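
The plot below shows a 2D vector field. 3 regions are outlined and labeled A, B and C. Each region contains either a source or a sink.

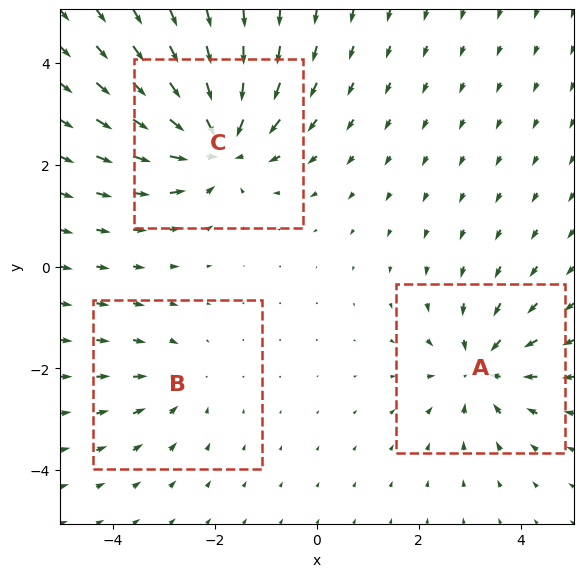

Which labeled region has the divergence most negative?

Divergence at each region's feature centre — A: about -4, B: about -2, C: about -5. Region C is most negative.

C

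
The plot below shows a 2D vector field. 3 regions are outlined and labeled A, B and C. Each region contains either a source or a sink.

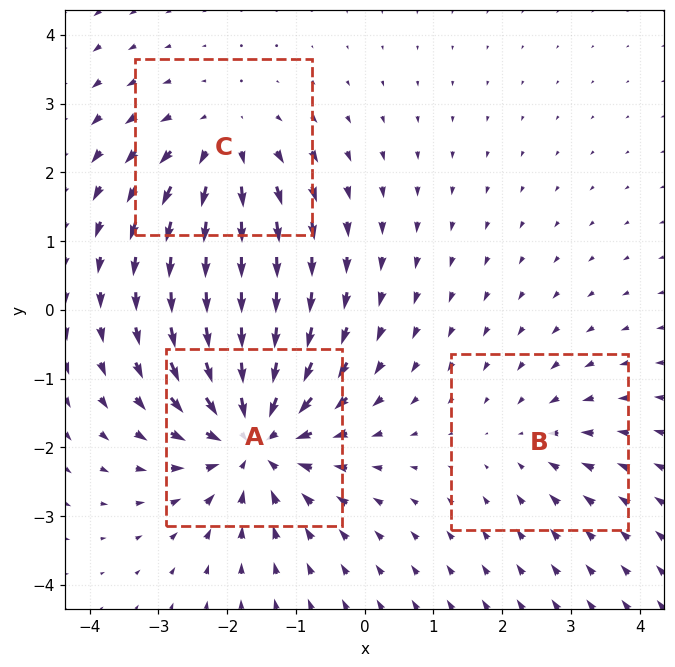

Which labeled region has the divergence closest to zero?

B

Divergence at each region's feature centre — A: about -5, B: about -2, C: about +3. Region B is closest to zero.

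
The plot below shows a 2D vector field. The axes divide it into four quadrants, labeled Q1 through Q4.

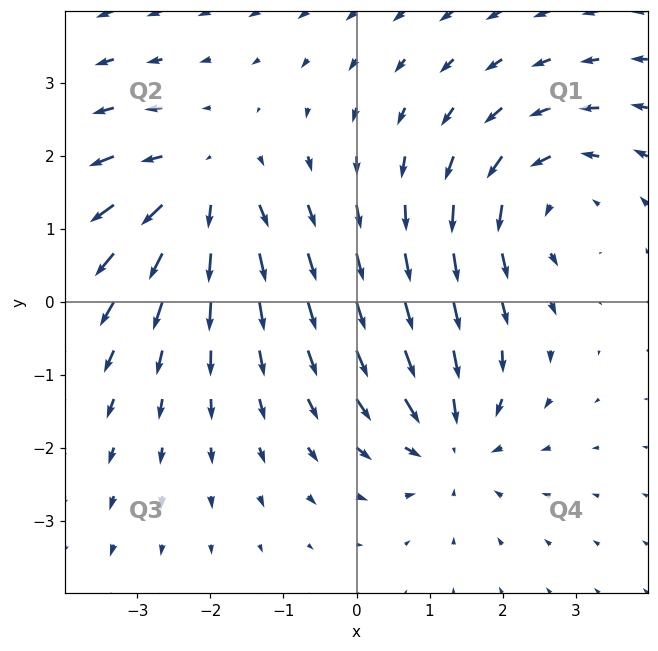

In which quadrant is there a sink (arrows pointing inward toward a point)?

Q4

The sink sits at approximately (1.3, -1.9), which lies in quadrant Q4. The divergence there is about -4, negative as expected for a sink.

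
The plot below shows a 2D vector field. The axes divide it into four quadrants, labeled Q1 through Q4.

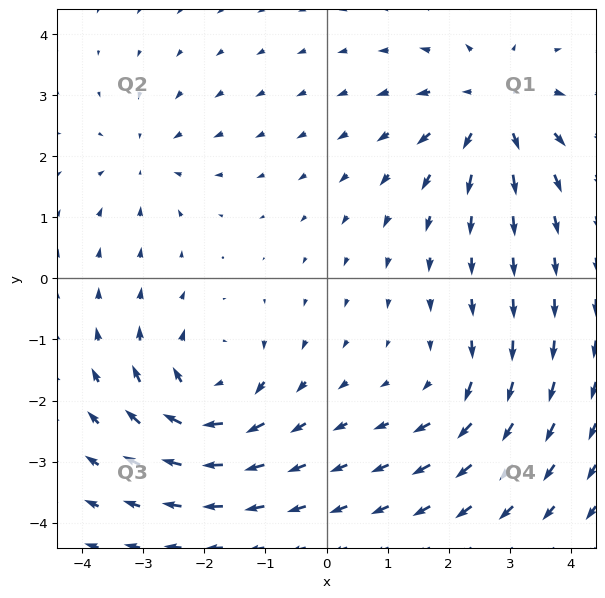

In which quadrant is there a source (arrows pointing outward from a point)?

The source sits at approximately (2.7, 2.8), which lies in quadrant Q1. The divergence there is about +5, positive as expected for a source.

Q1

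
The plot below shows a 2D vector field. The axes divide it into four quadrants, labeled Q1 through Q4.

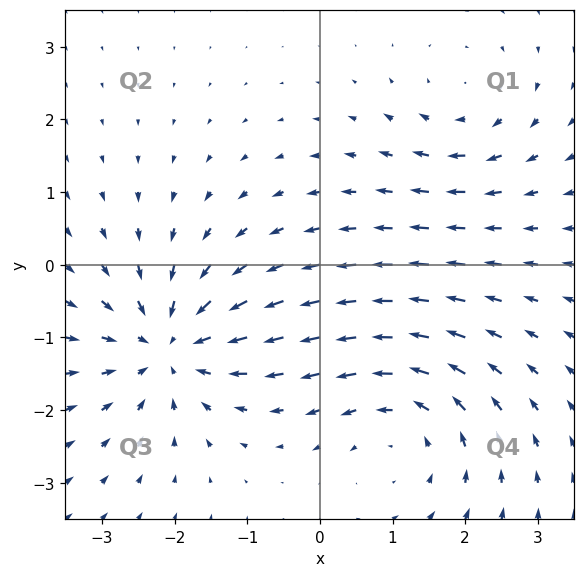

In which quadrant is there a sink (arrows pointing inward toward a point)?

Q3

The sink sits at approximately (-2.1, -1.1), which lies in quadrant Q3. The divergence there is about -5, negative as expected for a sink.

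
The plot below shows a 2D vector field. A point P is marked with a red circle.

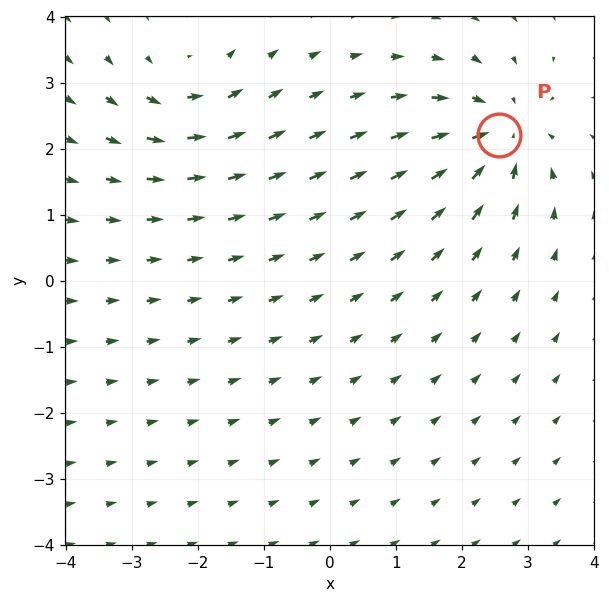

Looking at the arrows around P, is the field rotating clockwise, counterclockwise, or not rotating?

not rotating

Near P at (2.6, 2.2) the arrows show no circulation. The curl there is ≈0.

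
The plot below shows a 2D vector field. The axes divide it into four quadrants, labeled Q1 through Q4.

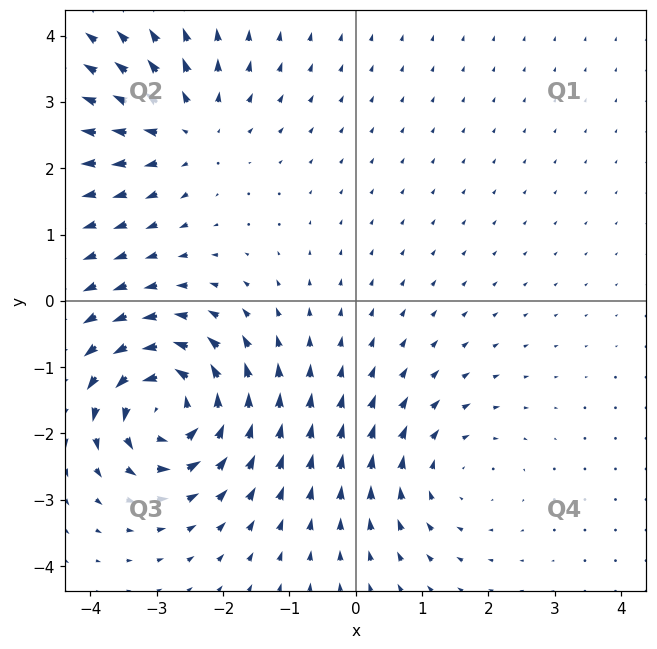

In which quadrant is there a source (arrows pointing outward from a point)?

The source sits at approximately (-2.5, 2.6), which lies in quadrant Q2. The divergence there is about +3, positive as expected for a source.

Q2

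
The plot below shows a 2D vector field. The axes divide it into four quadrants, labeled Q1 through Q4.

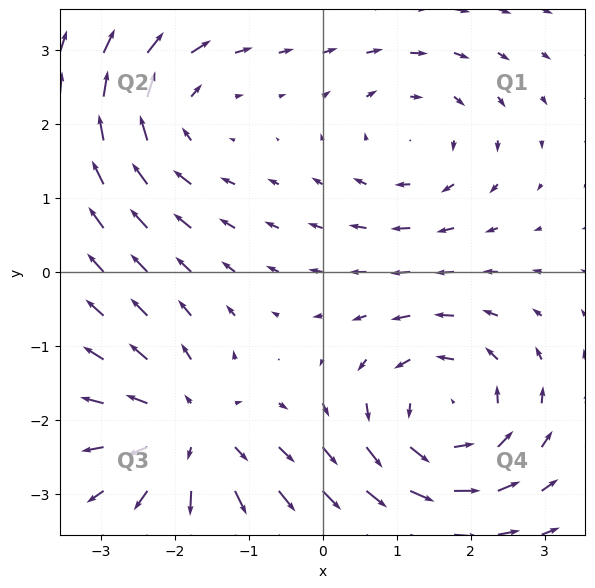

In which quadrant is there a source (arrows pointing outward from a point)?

The source sits at approximately (-1.8, -2.2), which lies in quadrant Q3. The divergence there is about +4, positive as expected for a source.

Q3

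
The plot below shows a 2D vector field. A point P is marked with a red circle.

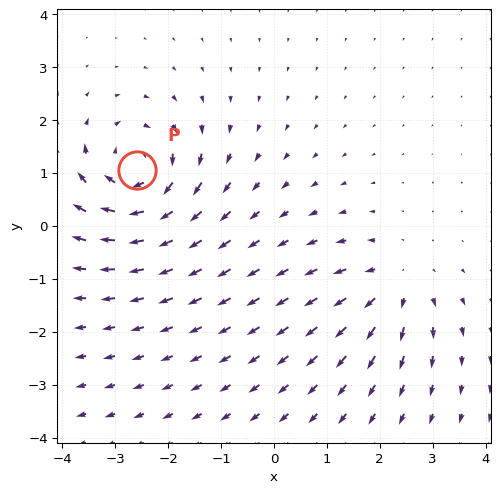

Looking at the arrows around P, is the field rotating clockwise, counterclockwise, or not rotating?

Near P at (-2.6, 1.0) the arrows circulate clockwise. The curl (z-component) there is about -6; negative curl means clockwise rotation.

clockwise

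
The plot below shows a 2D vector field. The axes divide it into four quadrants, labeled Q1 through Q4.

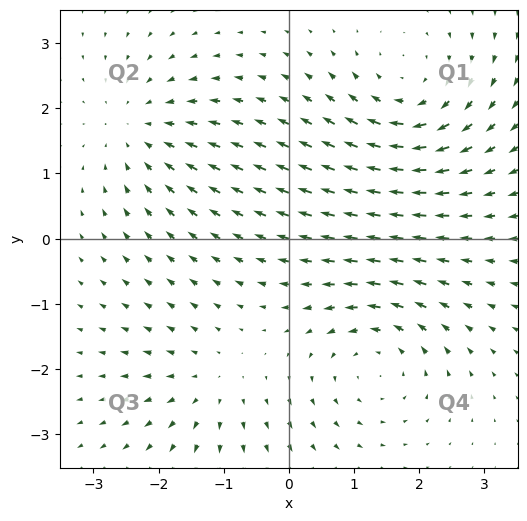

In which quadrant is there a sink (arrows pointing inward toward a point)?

Q2

The sink sits at approximately (-2.3, 1.7), which lies in quadrant Q2. The divergence there is about -4, negative as expected for a sink.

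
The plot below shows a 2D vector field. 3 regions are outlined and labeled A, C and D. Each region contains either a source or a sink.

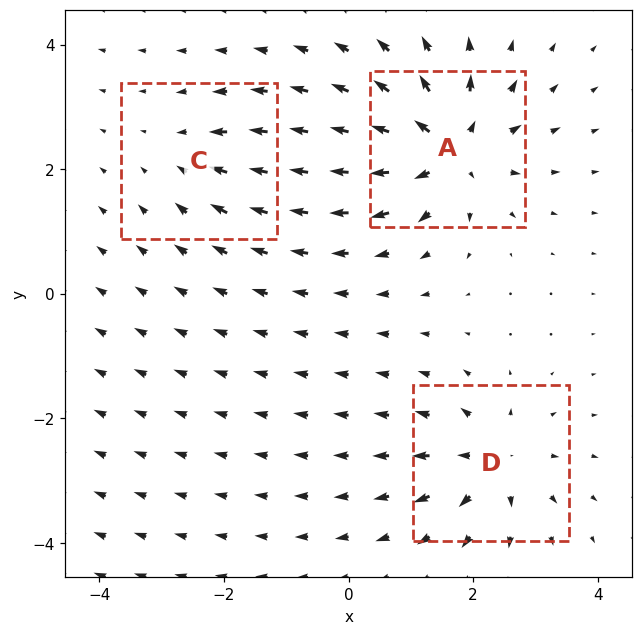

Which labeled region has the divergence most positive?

Divergence at each region's feature centre — A: about +6, C: about -3, D: about +4. Region A is most positive.

A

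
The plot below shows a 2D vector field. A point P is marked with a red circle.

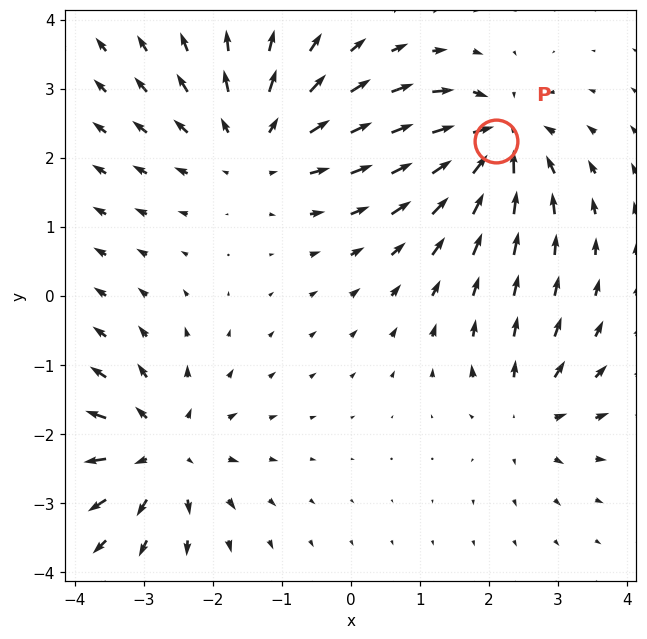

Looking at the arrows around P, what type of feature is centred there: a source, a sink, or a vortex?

sink

At P (2.1, 2.2) the arrows converge inward. Divergence about -6, curl ≈0 — negative divergence with near-zero curl is a sink.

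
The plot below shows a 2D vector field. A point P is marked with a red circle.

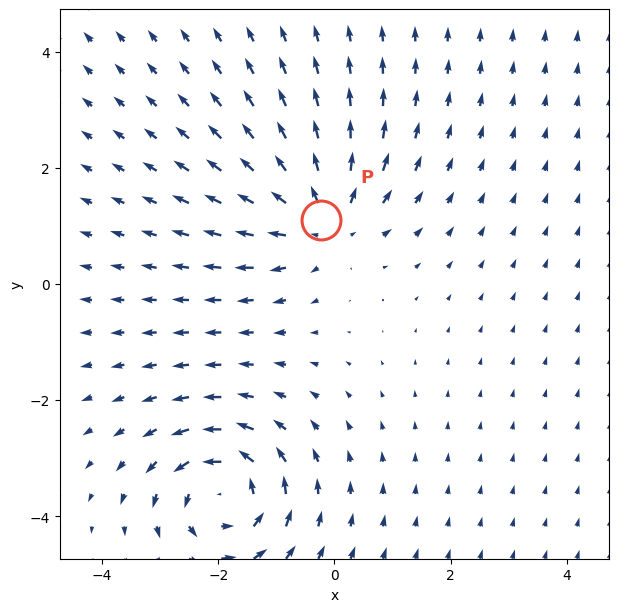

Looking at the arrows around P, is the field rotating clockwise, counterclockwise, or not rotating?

not rotating

Near P at (-0.2, 1.1) the arrows show no circulation. The curl there is ≈0.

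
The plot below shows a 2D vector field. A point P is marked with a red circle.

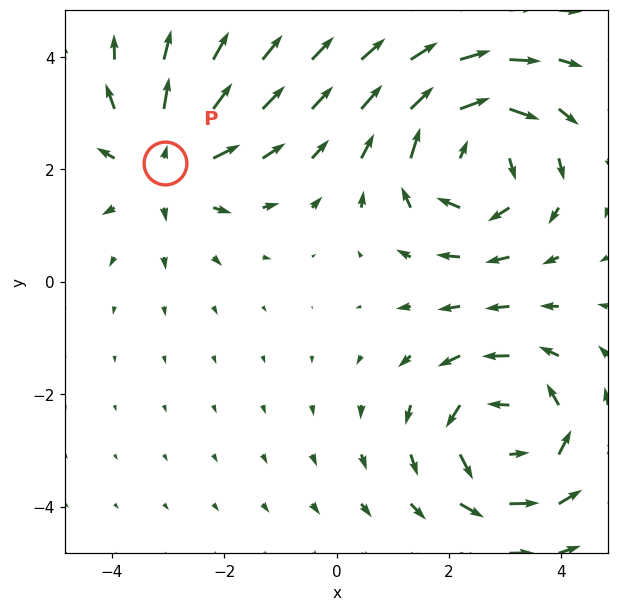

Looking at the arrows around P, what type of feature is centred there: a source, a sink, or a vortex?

At P (-3.1, 2.1) the arrows spread outward. Divergence about +3, curl ≈0 — positive divergence with near-zero curl is a source.

source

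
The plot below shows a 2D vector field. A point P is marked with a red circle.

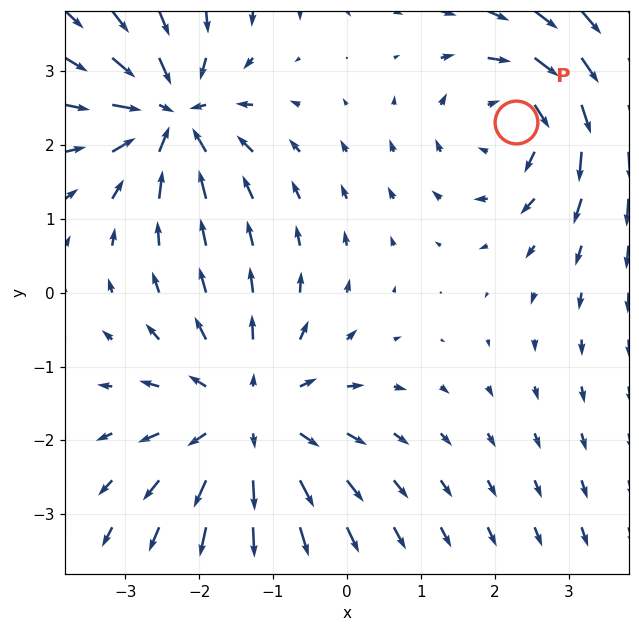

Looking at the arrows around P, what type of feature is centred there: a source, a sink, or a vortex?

At P (2.3, 2.3) the arrows circulate clockwise. Divergence ≈0, curl about -3 — near-zero divergence with nonzero curl is a vortex.

vortex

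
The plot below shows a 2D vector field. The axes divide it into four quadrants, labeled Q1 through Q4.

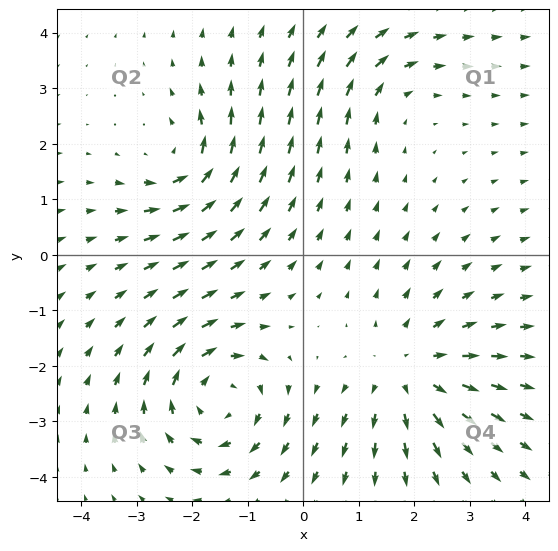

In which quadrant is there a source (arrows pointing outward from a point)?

Q4

The source sits at approximately (1.9, -2.1), which lies in quadrant Q4. The divergence there is about +4, positive as expected for a source.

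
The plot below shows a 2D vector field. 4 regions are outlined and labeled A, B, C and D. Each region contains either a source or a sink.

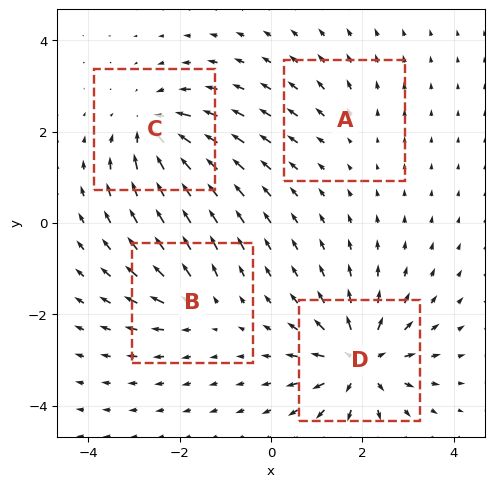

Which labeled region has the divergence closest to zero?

A

Divergence at each region's feature centre — A: about +2, B: about +4, C: about -6, D: about +8. Region A is closest to zero.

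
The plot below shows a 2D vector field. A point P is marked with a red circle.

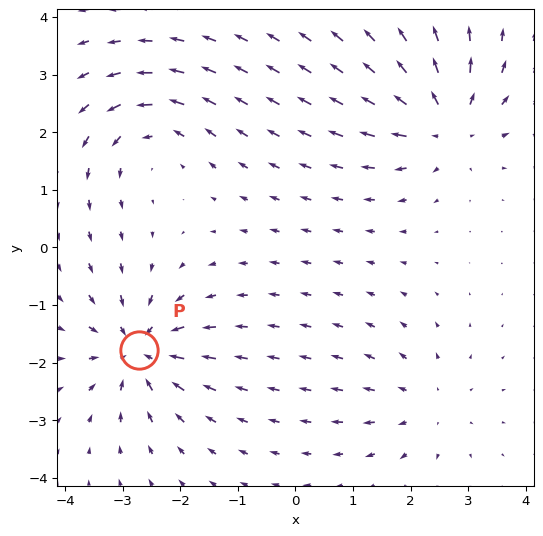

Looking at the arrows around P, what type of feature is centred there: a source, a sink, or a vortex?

sink

At P (-2.7, -1.8) the arrows converge inward. Divergence about -7, curl ≈0 — negative divergence with near-zero curl is a sink.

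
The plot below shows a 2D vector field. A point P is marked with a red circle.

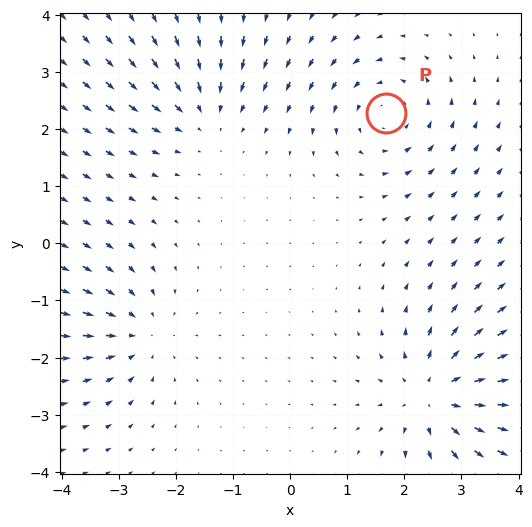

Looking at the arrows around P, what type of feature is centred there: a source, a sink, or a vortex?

vortex

At P (1.7, 2.3) the arrows circulate counterclockwise. Divergence ≈0, curl about +3 — near-zero divergence with nonzero curl is a vortex.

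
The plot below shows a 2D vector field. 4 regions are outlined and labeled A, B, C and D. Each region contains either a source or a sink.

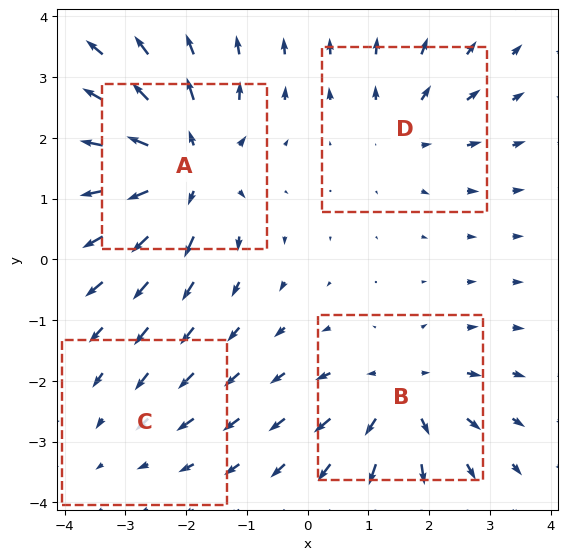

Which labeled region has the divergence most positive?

Divergence at each region's feature centre — A: about +8, B: about +5, C: about -2, D: about +4. Region A is most positive.

A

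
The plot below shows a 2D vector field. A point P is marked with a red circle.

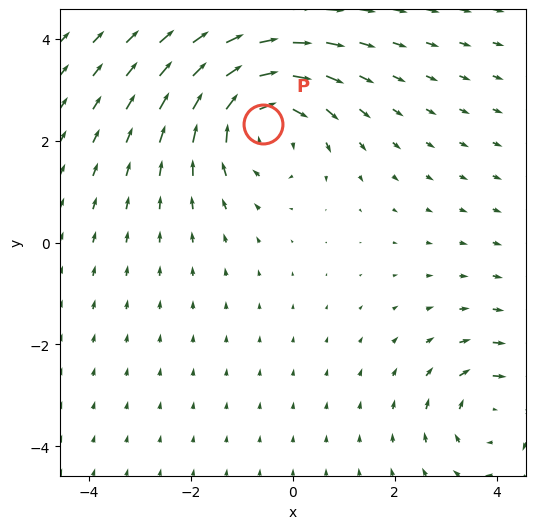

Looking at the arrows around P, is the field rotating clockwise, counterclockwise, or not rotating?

clockwise

Near P at (-0.6, 2.3) the arrows circulate clockwise. The curl (z-component) there is about -4; negative curl means clockwise rotation.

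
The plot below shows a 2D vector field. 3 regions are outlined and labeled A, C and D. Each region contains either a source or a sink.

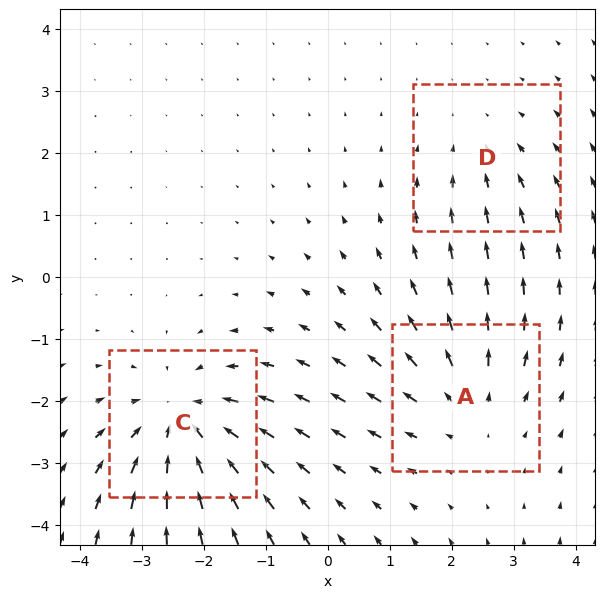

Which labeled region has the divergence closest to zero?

D

Divergence at each region's feature centre — A: about +3, C: about -4, D: about -2. Region D is closest to zero.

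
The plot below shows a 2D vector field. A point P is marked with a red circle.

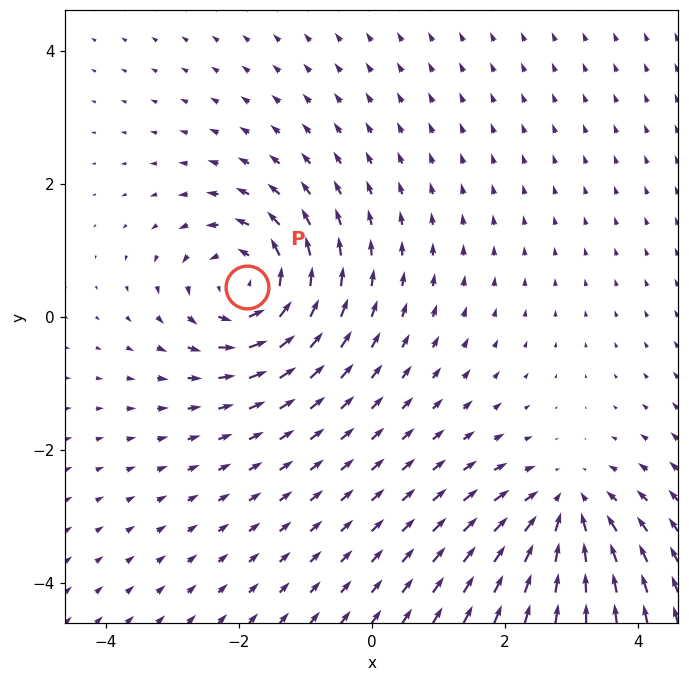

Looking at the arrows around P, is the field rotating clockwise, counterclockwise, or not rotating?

counterclockwise

Near P at (-1.9, 0.4) the arrows circulate counterclockwise. The curl (z-component) there is about +6; positive curl means counterclockwise rotation.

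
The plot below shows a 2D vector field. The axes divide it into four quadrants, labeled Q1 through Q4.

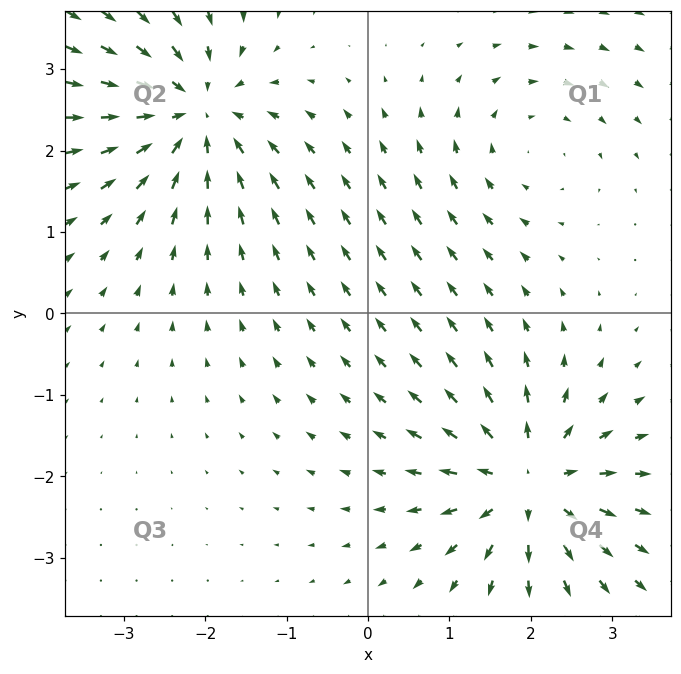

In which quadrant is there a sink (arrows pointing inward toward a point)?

The sink sits at approximately (-2.1, 2.5), which lies in quadrant Q2. The divergence there is about -5, negative as expected for a sink.

Q2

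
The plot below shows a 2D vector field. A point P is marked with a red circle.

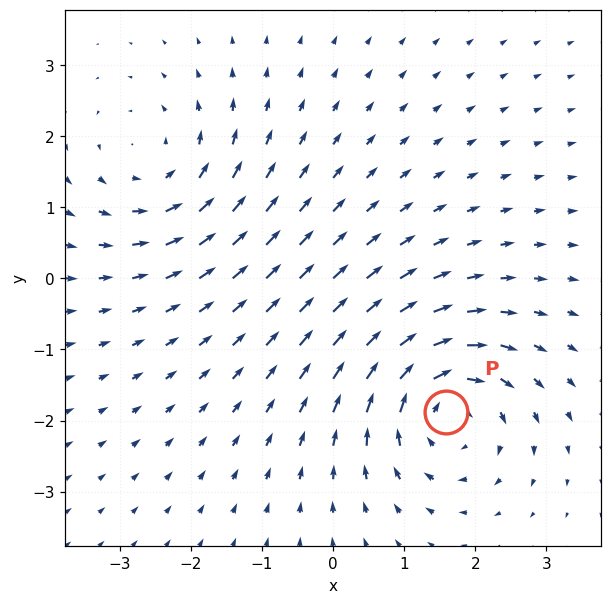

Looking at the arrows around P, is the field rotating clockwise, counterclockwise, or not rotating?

Near P at (1.6, -1.9) the arrows circulate clockwise. The curl (z-component) there is about -5; negative curl means clockwise rotation.

clockwise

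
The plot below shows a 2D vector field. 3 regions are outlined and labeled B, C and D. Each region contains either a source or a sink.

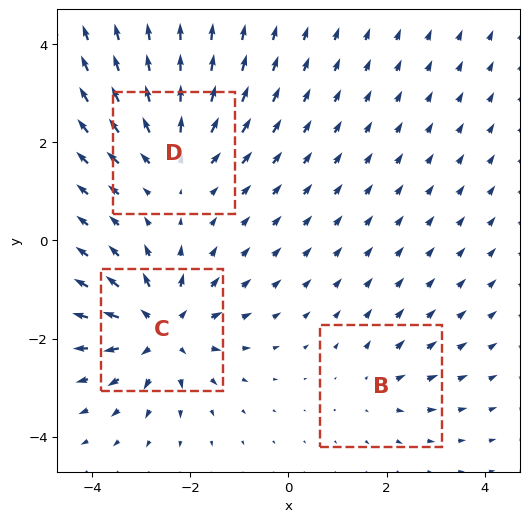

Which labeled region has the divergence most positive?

C

Divergence at each region's feature centre — B: about +2, C: about +5, D: about +4. Region C is most positive.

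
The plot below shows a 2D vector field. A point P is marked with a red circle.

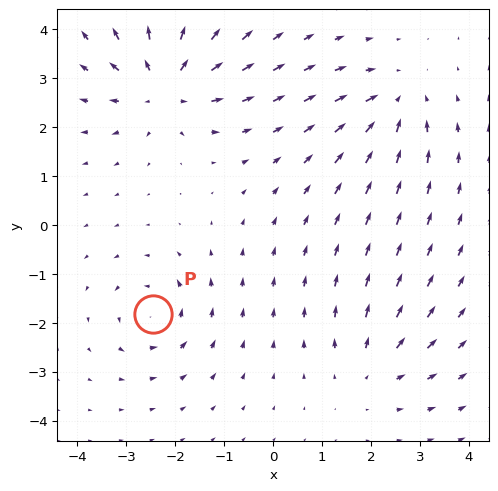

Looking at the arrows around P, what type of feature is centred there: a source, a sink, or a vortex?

vortex

At P (-2.5, -1.8) the arrows circulate counterclockwise. Divergence ≈0, curl about +4 — near-zero divergence with nonzero curl is a vortex.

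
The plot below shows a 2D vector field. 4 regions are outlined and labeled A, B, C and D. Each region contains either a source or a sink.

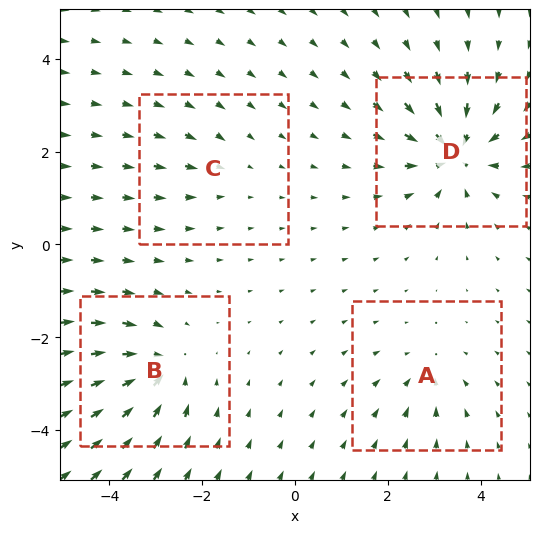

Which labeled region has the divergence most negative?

D

Divergence at each region's feature centre — A: about -3, B: about -5, C: about -2, D: about -7. Region D is most negative.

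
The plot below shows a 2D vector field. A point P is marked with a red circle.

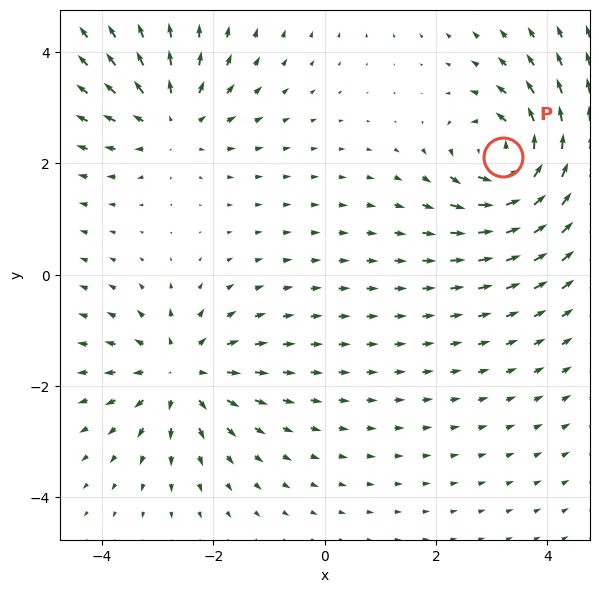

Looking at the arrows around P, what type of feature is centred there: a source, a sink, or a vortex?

At P (3.2, 2.1) the arrows circulate counterclockwise. Divergence ≈0, curl about +6 — near-zero divergence with nonzero curl is a vortex.

vortex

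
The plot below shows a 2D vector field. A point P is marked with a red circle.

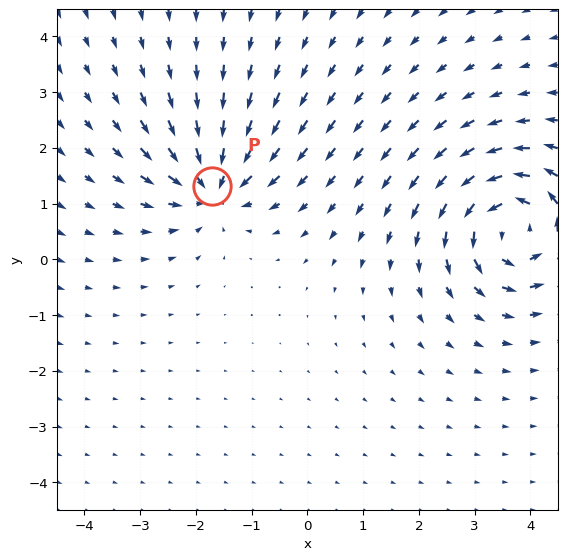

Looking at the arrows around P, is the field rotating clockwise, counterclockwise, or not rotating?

Near P at (-1.7, 1.3) the arrows show no circulation. The curl there is ≈0.

not rotating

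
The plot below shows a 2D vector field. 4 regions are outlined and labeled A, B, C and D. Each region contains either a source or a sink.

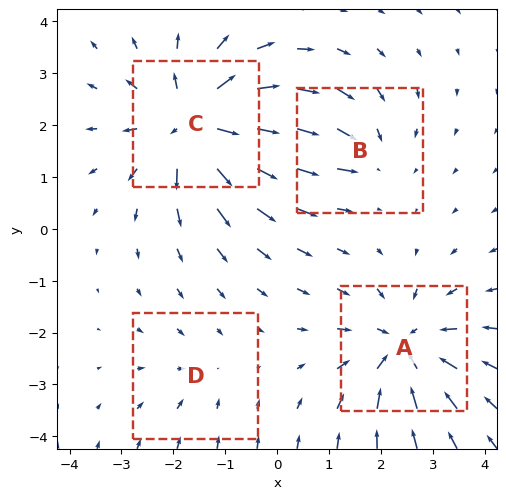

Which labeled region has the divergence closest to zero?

Divergence at each region's feature centre — A: about -5, B: about -3, C: about +7, D: about -2. Region D is closest to zero.

D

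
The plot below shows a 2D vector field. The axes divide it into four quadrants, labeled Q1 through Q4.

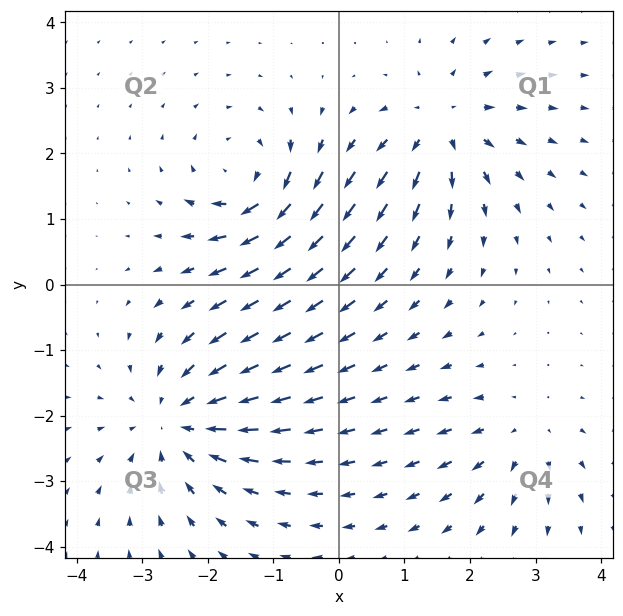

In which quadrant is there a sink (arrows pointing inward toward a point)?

The sink sits at approximately (-2.4, -2.1), which lies in quadrant Q3. The divergence there is about -4, negative as expected for a sink.

Q3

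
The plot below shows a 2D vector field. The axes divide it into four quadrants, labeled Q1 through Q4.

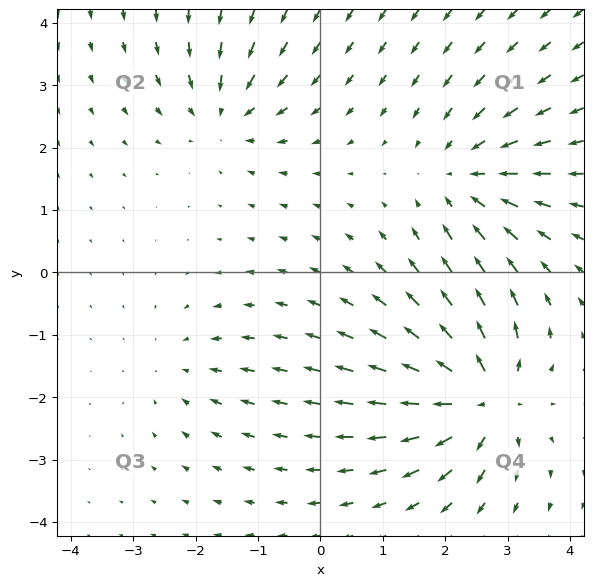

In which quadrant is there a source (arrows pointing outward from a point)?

Q4

The source sits at approximately (2.6, -2.0), which lies in quadrant Q4. The divergence there is about +7, positive as expected for a source.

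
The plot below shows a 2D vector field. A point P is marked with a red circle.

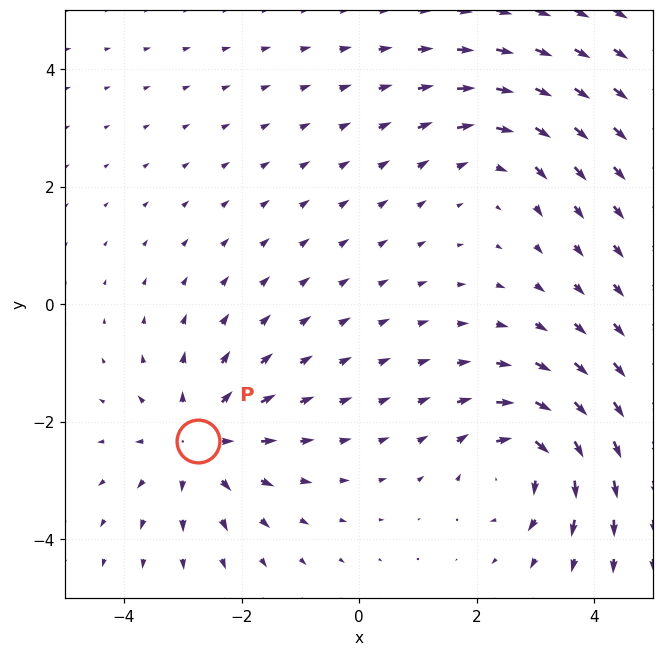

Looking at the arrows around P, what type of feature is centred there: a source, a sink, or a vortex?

source

At P (-2.7, -2.3) the arrows spread outward. Divergence about +4, curl ≈0 — positive divergence with near-zero curl is a source.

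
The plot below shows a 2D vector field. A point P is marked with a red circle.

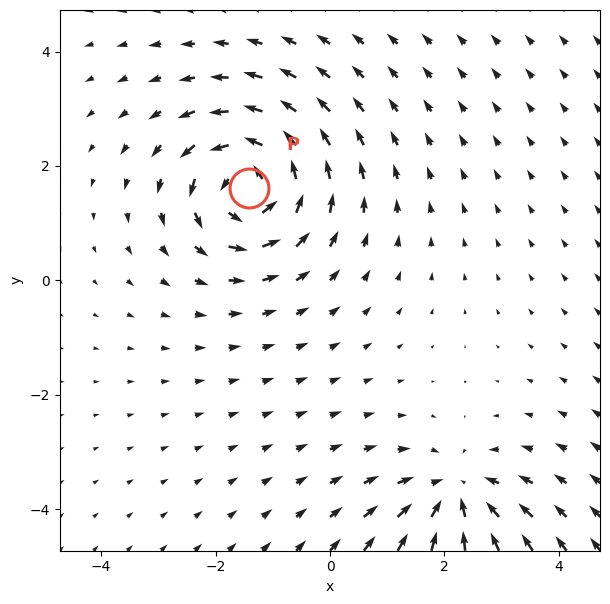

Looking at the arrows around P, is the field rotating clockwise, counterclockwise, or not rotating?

counterclockwise

Near P at (-1.4, 1.6) the arrows circulate counterclockwise. The curl (z-component) there is about +5; positive curl means counterclockwise rotation.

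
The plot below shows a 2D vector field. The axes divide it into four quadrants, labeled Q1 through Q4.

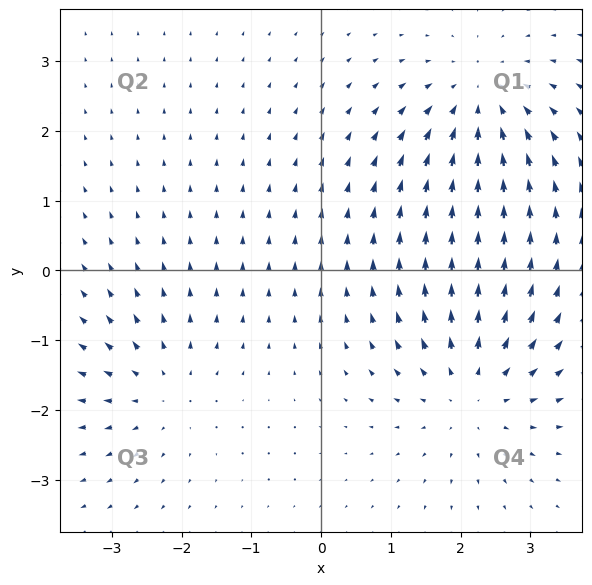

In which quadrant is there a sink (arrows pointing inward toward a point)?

Q1

The sink sits at approximately (2.3, 2.4), which lies in quadrant Q1. The divergence there is about -4, negative as expected for a sink.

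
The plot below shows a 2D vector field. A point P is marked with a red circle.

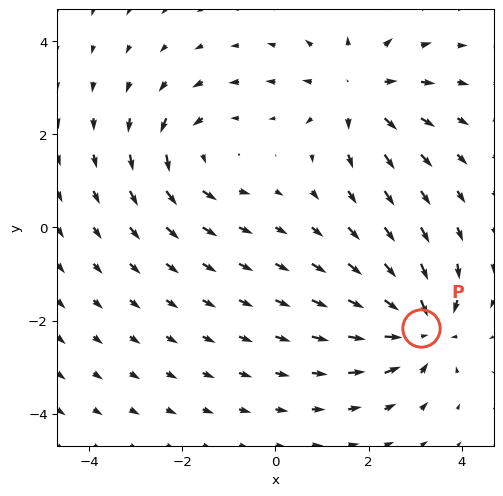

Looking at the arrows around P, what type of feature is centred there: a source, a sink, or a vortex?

At P (3.1, -2.2) the arrows converge inward. Divergence about -5, curl ≈0 — negative divergence with near-zero curl is a sink.

sink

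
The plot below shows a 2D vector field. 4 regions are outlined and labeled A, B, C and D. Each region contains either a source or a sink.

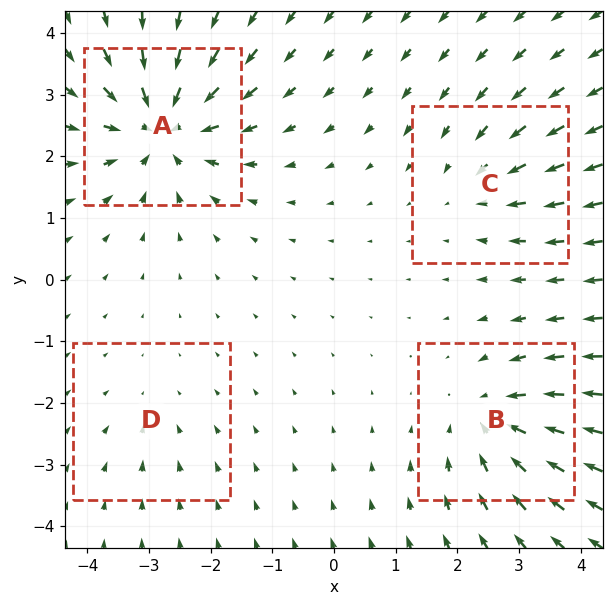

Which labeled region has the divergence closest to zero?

Divergence at each region's feature centre — A: about -8, B: about -5, C: about -4, D: about -2. Region D is closest to zero.

D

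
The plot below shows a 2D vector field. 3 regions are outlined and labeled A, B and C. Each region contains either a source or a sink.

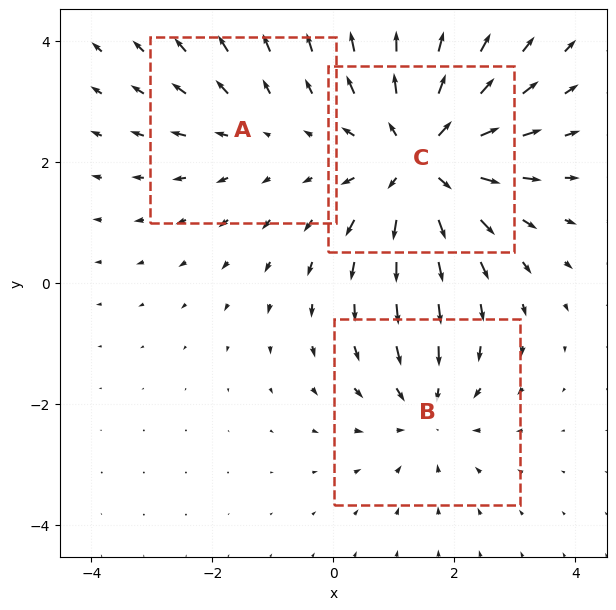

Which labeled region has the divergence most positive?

C

Divergence at each region's feature centre — A: about +2, B: about -3, C: about +5. Region C is most positive.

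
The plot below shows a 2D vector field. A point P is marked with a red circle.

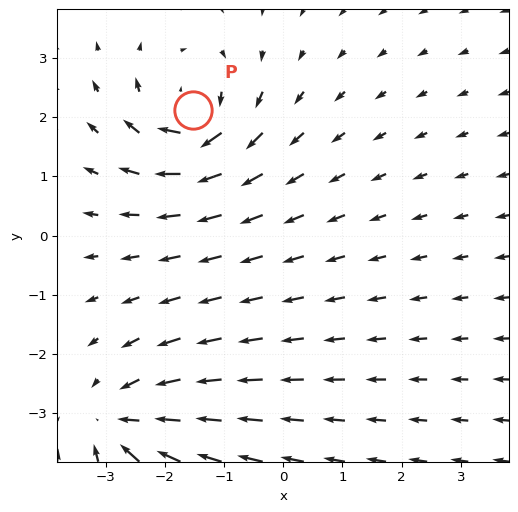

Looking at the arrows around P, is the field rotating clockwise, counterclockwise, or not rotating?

clockwise

Near P at (-1.5, 2.1) the arrows circulate clockwise. The curl (z-component) there is about -5; negative curl means clockwise rotation.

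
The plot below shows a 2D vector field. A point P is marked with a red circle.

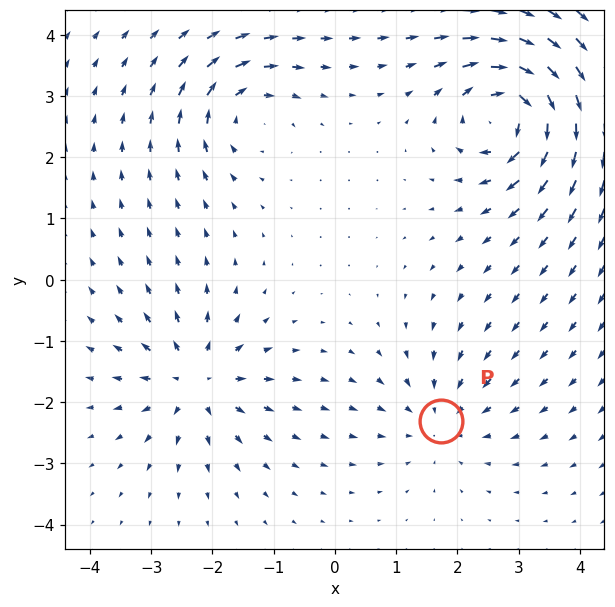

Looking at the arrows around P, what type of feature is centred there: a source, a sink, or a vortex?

At P (1.7, -2.3) the arrows converge inward. Divergence about -3, curl ≈0 — negative divergence with near-zero curl is a sink.

sink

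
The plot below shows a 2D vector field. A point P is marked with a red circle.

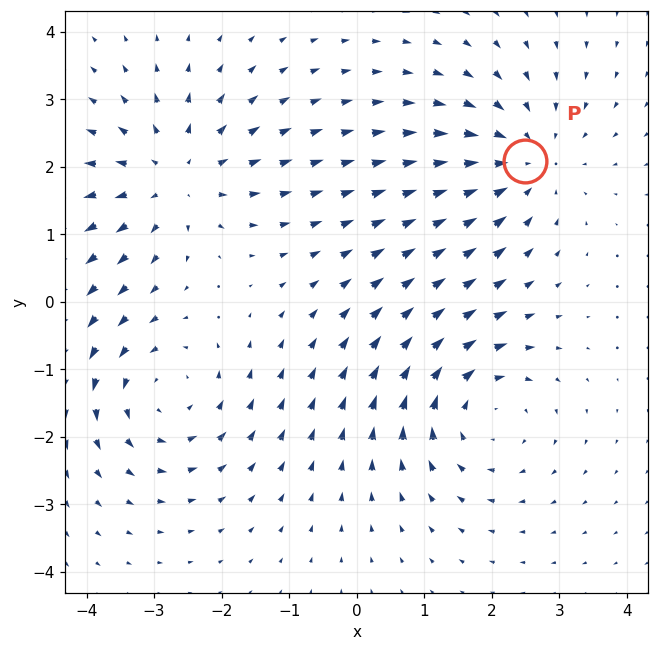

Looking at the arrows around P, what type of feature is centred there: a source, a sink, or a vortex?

At P (2.5, 2.1) the arrows converge inward. Divergence about -3, curl ≈0 — negative divergence with near-zero curl is a sink.

sink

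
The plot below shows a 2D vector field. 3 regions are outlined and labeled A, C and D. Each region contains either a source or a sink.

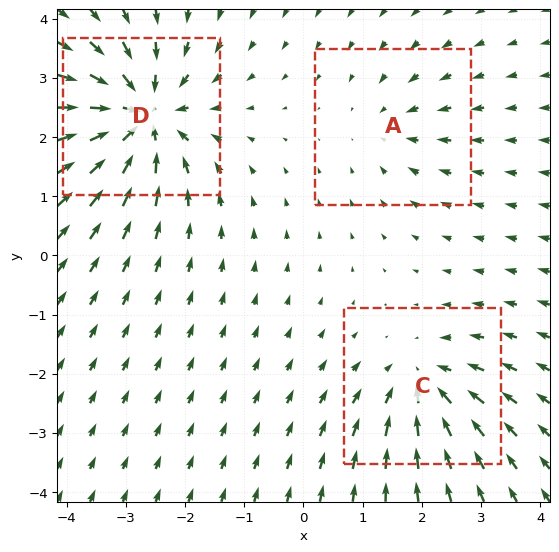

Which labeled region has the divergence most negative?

D

Divergence at each region's feature centre — A: about -2, C: about -4, D: about -6. Region D is most negative.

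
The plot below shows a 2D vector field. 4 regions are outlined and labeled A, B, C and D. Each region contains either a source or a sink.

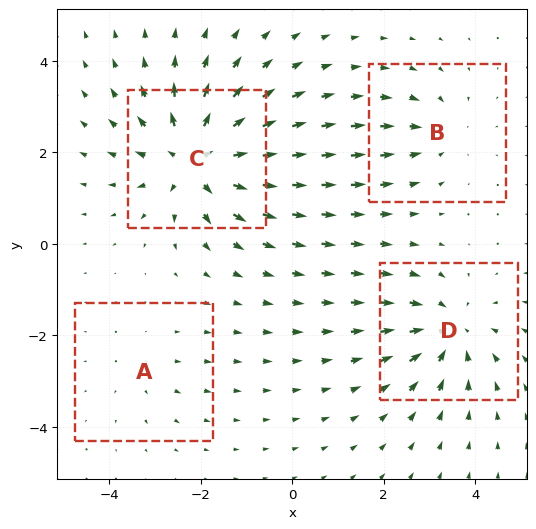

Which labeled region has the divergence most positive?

C

Divergence at each region's feature centre — A: about +2, B: about -3, C: about +7, D: about -5. Region C is most positive.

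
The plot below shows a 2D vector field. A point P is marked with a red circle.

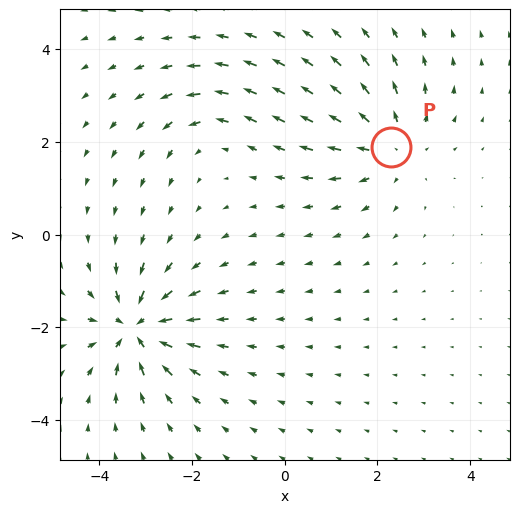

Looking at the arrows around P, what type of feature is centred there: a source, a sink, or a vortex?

source

At P (2.3, 1.9) the arrows spread outward. Divergence about +4, curl ≈0 — positive divergence with near-zero curl is a source.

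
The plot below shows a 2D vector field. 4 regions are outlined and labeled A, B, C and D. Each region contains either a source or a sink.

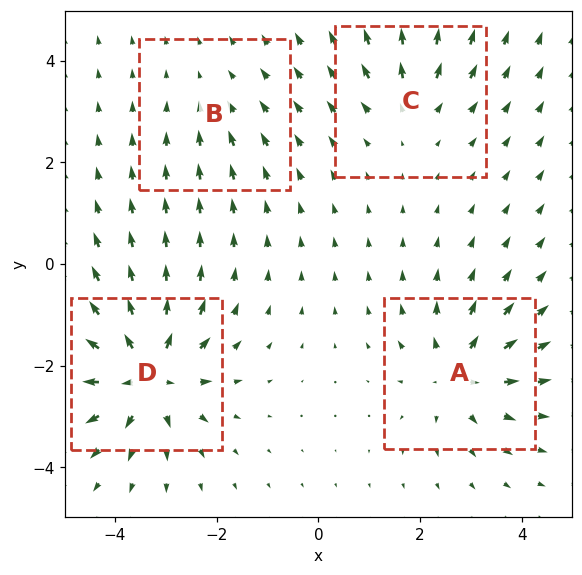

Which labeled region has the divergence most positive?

D

Divergence at each region's feature centre — A: about +6, B: about -2, C: about +4, D: about +8. Region D is most positive.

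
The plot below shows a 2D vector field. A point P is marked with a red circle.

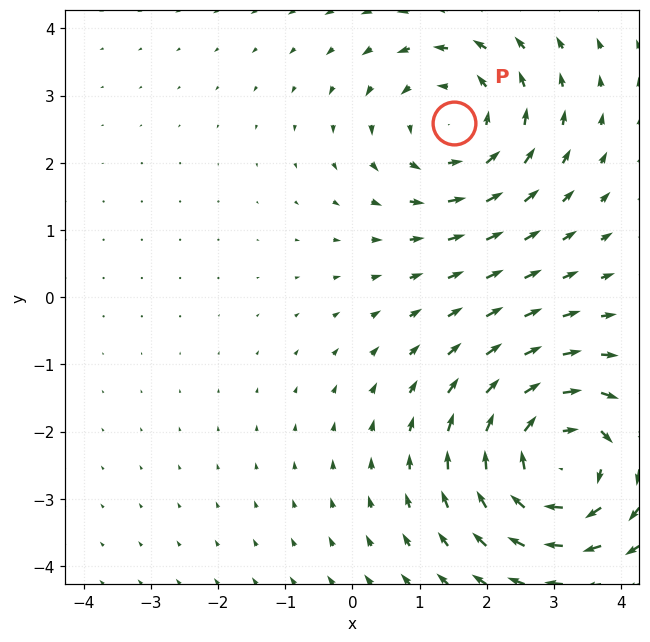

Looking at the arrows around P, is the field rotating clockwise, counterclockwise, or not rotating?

Near P at (1.5, 2.6) the arrows circulate counterclockwise. The curl (z-component) there is about +3; positive curl means counterclockwise rotation.

counterclockwise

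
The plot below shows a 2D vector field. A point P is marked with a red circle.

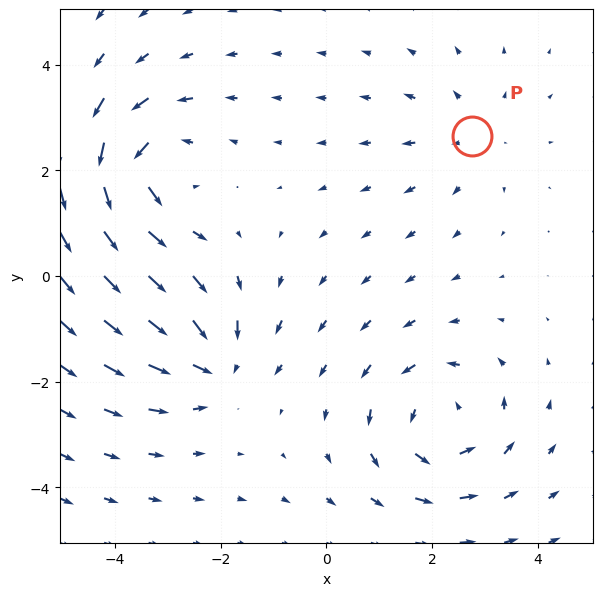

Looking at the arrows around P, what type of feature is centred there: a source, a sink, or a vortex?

At P (2.8, 2.7) the arrows spread outward. Divergence about +2, curl ≈0 — positive divergence with near-zero curl is a source.

source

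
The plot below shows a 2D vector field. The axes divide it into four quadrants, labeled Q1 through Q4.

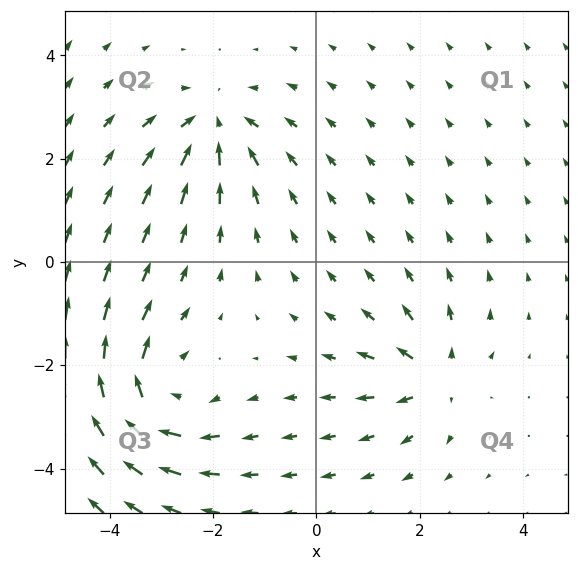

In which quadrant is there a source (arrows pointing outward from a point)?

Q4

The source sits at approximately (2.3, -2.2), which lies in quadrant Q4. The divergence there is about +5, positive as expected for a source.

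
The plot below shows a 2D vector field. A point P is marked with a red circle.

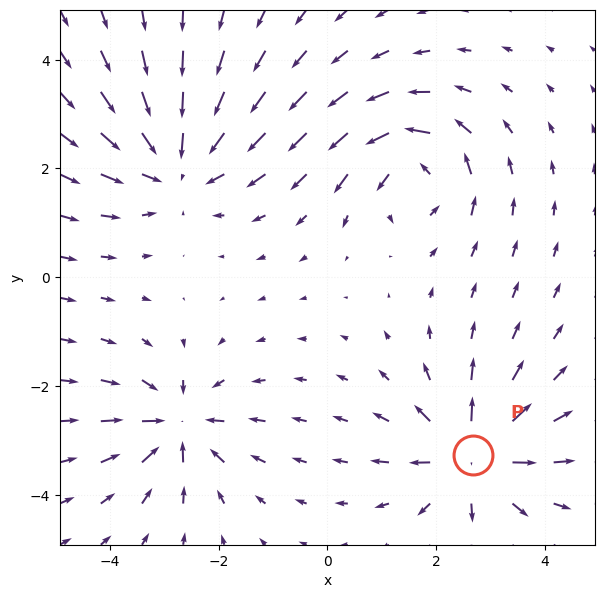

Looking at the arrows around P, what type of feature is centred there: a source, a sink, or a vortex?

source

At P (2.7, -3.3) the arrows spread outward. Divergence about +6, curl ≈0 — positive divergence with near-zero curl is a source.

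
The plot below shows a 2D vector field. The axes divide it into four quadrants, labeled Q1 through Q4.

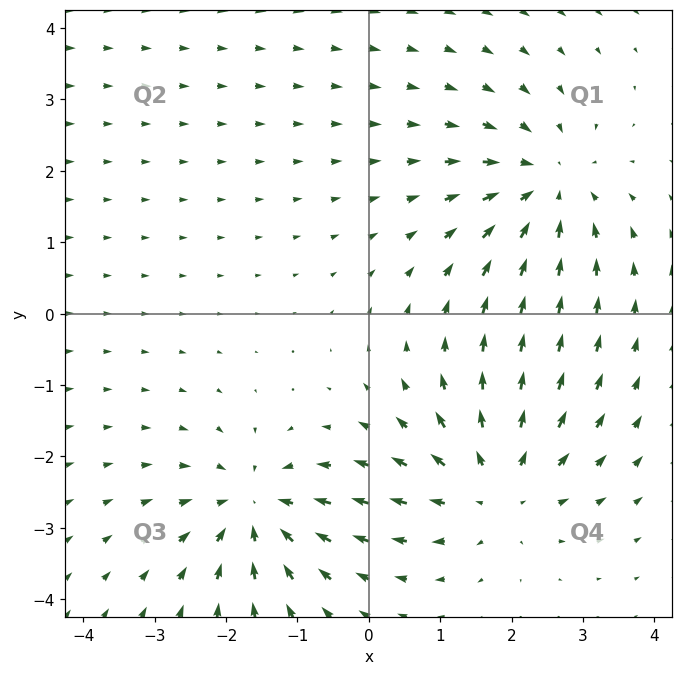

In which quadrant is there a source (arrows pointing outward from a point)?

The source sits at approximately (1.8, -2.4), which lies in quadrant Q4. The divergence there is about +5, positive as expected for a source.

Q4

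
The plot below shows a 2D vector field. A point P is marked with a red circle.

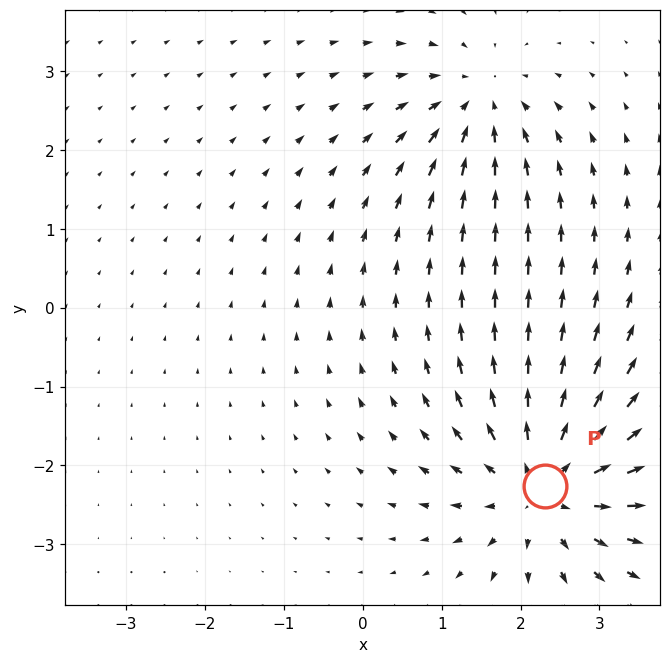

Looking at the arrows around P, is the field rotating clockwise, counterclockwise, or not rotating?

not rotating

Near P at (2.3, -2.3) the arrows show no circulation. The curl there is ≈0.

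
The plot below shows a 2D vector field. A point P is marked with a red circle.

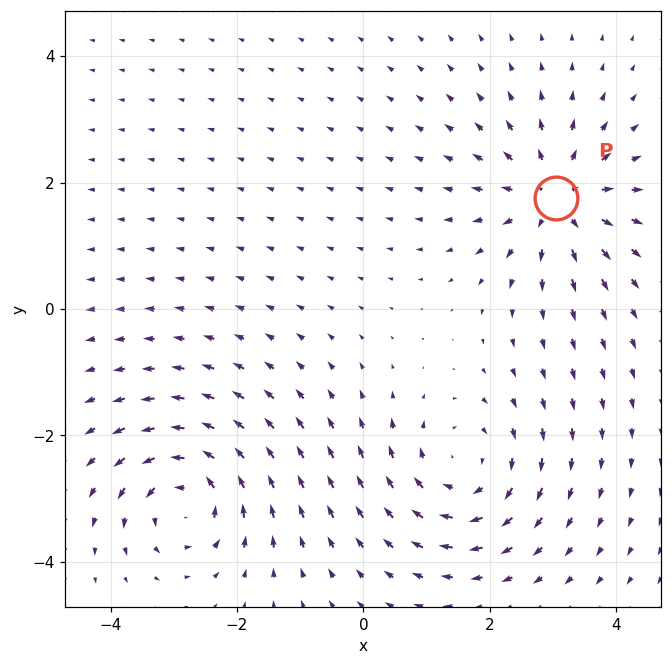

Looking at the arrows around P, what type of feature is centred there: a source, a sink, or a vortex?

At P (3.0, 1.8) the arrows spread outward. Divergence about +6, curl ≈0 — positive divergence with near-zero curl is a source.

source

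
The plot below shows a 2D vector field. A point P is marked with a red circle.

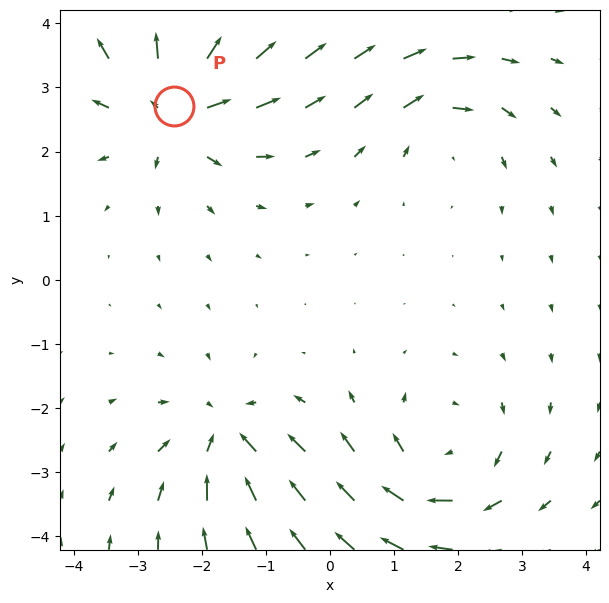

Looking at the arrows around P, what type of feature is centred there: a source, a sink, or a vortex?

At P (-2.4, 2.7) the arrows spread outward. Divergence about +7, curl ≈0 — positive divergence with near-zero curl is a source.

source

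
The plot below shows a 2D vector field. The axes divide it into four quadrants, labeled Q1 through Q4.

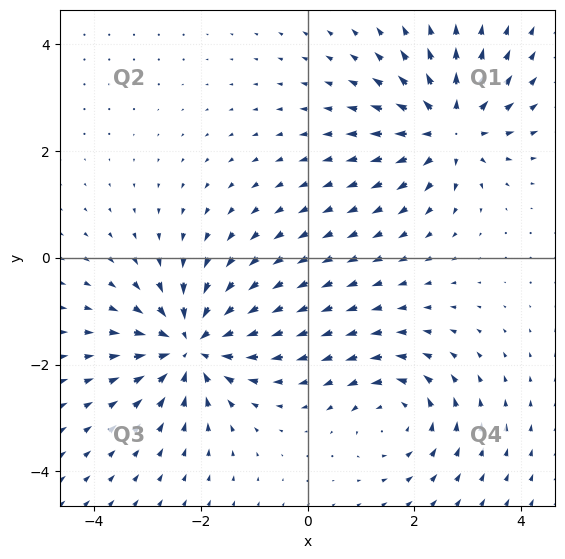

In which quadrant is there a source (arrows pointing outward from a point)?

The source sits at approximately (2.7, 2.4), which lies in quadrant Q1. The divergence there is about +5, positive as expected for a source.

Q1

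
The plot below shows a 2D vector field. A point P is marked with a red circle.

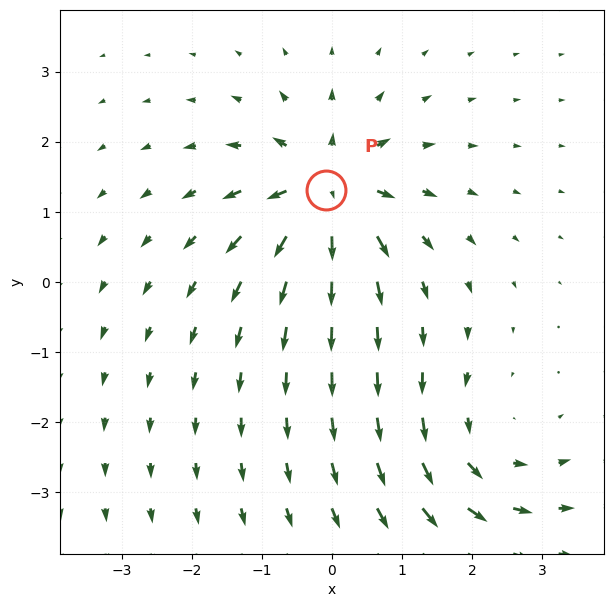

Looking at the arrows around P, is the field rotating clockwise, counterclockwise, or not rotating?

not rotating

Near P at (-0.1, 1.3) the arrows show no circulation. The curl there is ≈0.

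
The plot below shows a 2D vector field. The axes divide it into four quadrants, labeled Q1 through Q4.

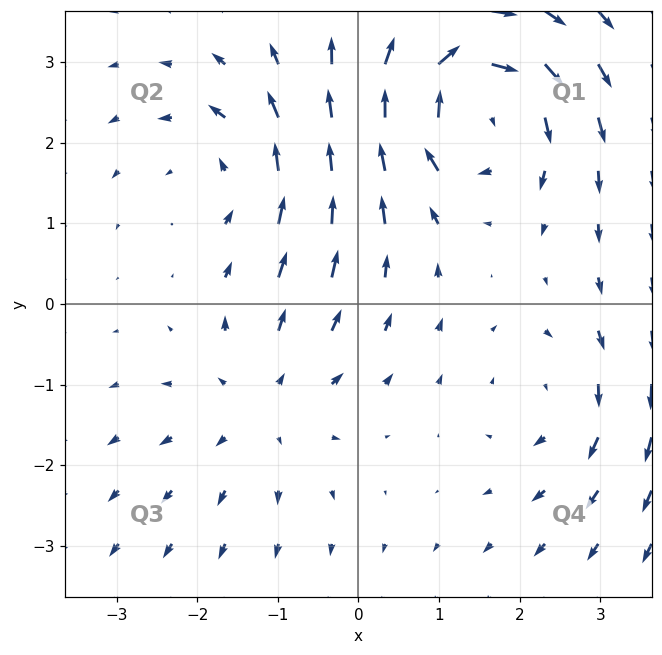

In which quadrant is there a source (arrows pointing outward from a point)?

Q3

The source sits at approximately (-1.2, -1.2), which lies in quadrant Q3. The divergence there is about +3, positive as expected for a source.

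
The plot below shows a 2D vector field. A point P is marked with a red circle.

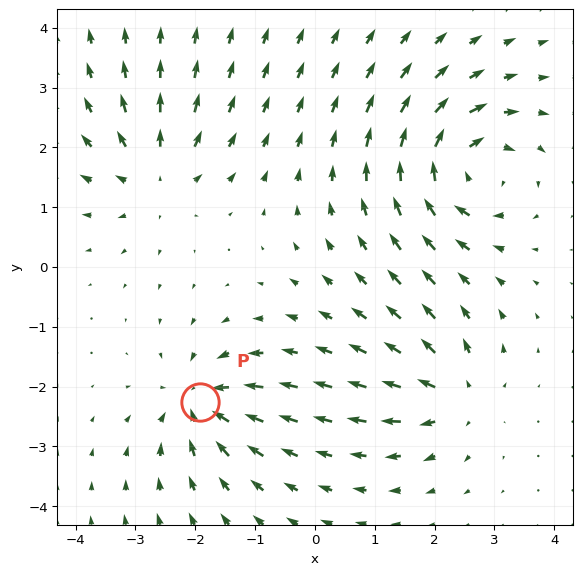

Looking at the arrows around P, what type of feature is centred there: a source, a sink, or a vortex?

At P (-1.9, -2.3) the arrows converge inward. Divergence about -5, curl ≈0 — negative divergence with near-zero curl is a sink.

sink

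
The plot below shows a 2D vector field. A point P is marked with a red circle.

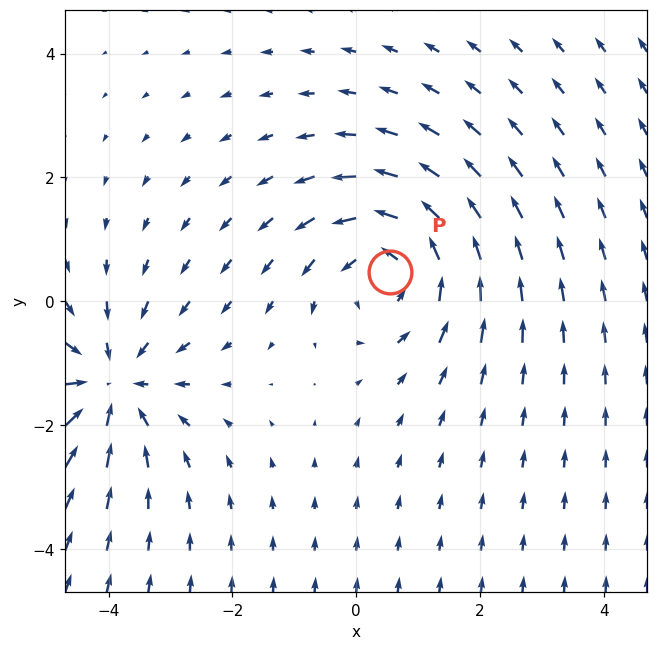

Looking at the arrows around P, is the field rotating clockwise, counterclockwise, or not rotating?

counterclockwise

Near P at (0.6, 0.5) the arrows circulate counterclockwise. The curl (z-component) there is about +4; positive curl means counterclockwise rotation.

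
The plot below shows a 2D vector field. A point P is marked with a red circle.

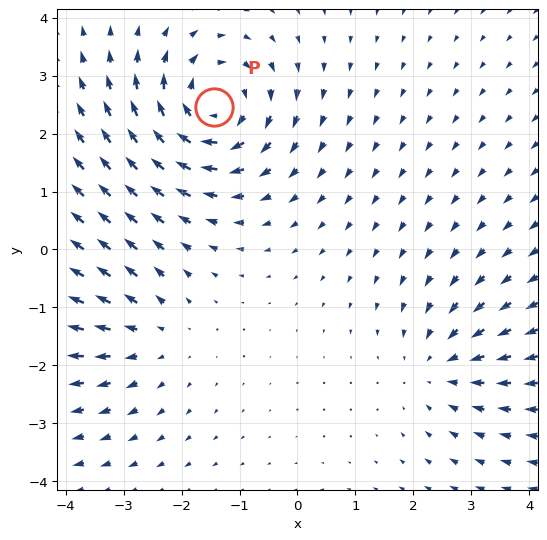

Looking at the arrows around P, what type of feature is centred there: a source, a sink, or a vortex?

vortex

At P (-1.4, 2.5) the arrows circulate clockwise. Divergence ≈0, curl about -6 — near-zero divergence with nonzero curl is a vortex.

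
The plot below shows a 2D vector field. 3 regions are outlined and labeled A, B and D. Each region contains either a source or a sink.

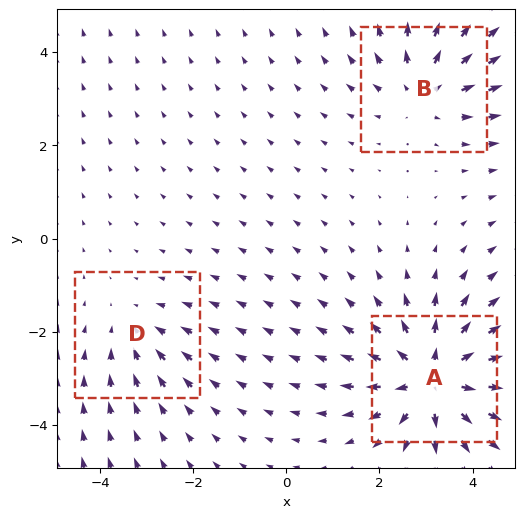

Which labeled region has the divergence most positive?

A

Divergence at each region's feature centre — A: about +5, B: about +3, D: about -2. Region A is most positive.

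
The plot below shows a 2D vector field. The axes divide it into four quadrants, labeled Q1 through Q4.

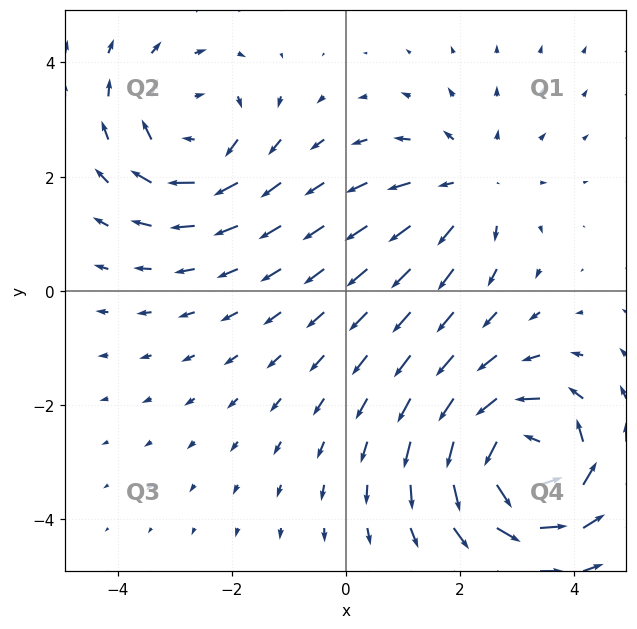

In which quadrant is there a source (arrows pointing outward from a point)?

Q1

The source sits at approximately (2.2, 1.8), which lies in quadrant Q1. The divergence there is about +3, positive as expected for a source.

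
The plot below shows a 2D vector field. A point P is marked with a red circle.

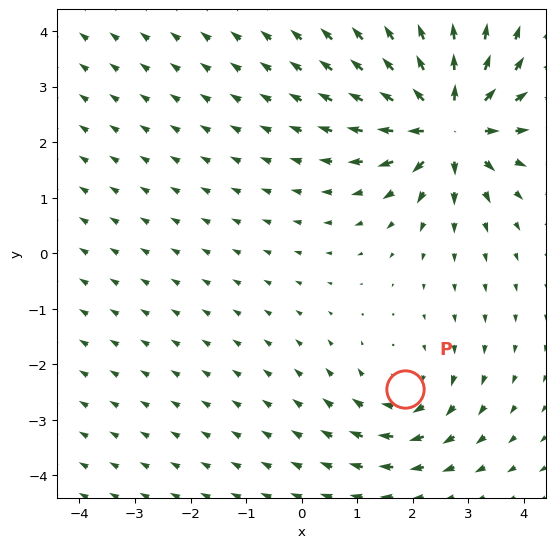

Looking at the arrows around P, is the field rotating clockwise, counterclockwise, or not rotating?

Near P at (1.9, -2.4) the arrows circulate clockwise. The curl (z-component) there is about -3; negative curl means clockwise rotation.

clockwise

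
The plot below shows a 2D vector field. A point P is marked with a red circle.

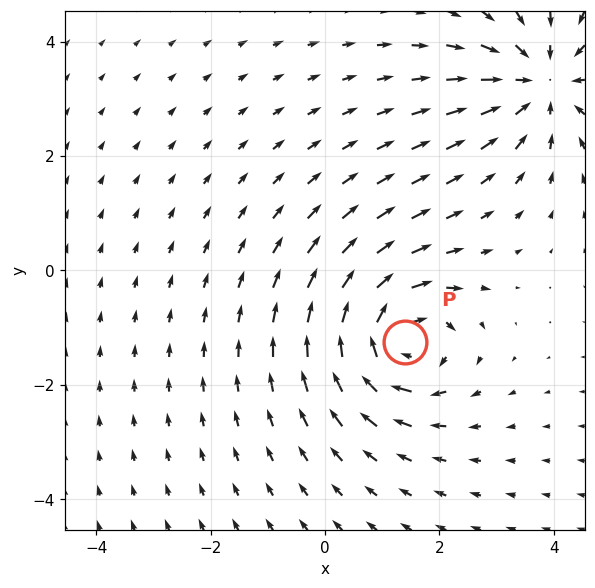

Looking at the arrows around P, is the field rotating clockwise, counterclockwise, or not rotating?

Near P at (1.4, -1.3) the arrows circulate clockwise. The curl (z-component) there is about -6; negative curl means clockwise rotation.

clockwise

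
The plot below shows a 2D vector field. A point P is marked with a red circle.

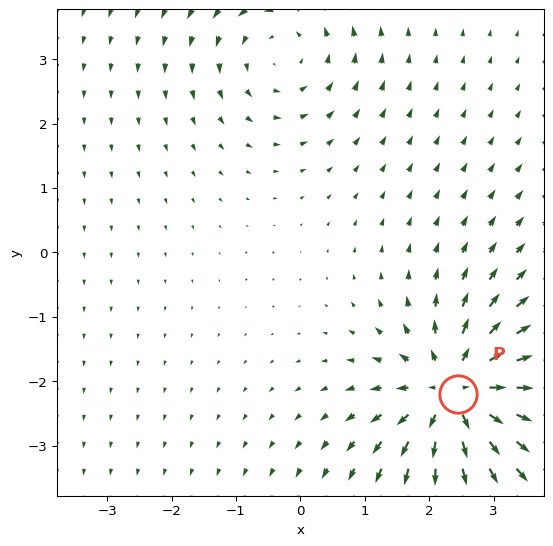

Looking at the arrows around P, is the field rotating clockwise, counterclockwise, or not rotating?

Near P at (2.4, -2.2) the arrows show no circulation. The curl there is ≈0.

not rotating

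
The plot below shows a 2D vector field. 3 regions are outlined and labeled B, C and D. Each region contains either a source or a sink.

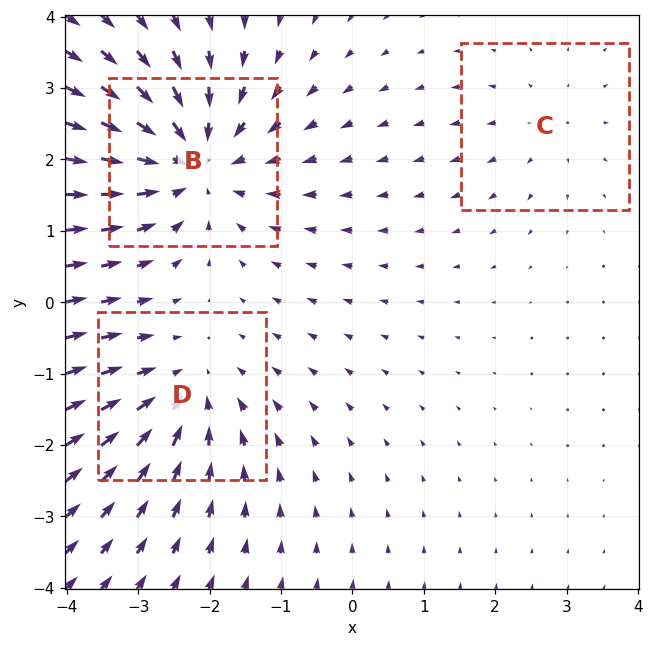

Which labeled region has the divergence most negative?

B

Divergence at each region's feature centre — B: about -5, C: about +2, D: about -3. Region B is most negative.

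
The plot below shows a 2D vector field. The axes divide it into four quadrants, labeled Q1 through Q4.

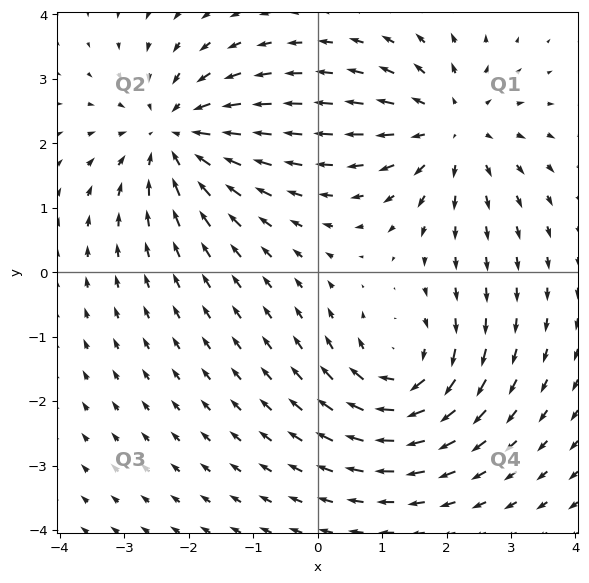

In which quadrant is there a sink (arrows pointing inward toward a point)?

Q2

The sink sits at approximately (-2.2, 2.1), which lies in quadrant Q2. The divergence there is about -5, negative as expected for a sink.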